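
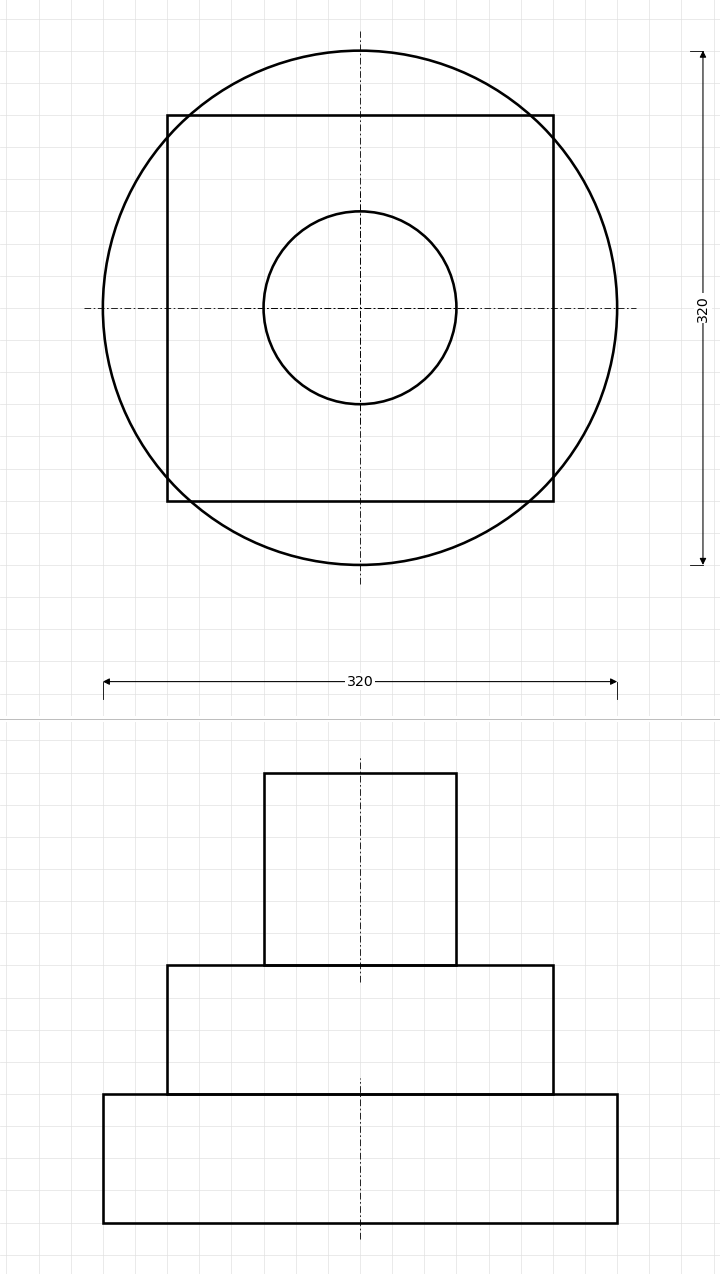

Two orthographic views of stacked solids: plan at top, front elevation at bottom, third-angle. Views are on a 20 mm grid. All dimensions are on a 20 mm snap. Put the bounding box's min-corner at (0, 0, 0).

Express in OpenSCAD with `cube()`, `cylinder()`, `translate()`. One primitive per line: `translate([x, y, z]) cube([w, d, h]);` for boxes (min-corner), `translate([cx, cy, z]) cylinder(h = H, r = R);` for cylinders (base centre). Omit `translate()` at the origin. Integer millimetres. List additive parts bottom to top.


translate([160, 160, 0]) cylinder(h = 80, r = 160);
translate([40, 40, 80]) cube([240, 240, 80]);
translate([160, 160, 160]) cylinder(h = 120, r = 60);


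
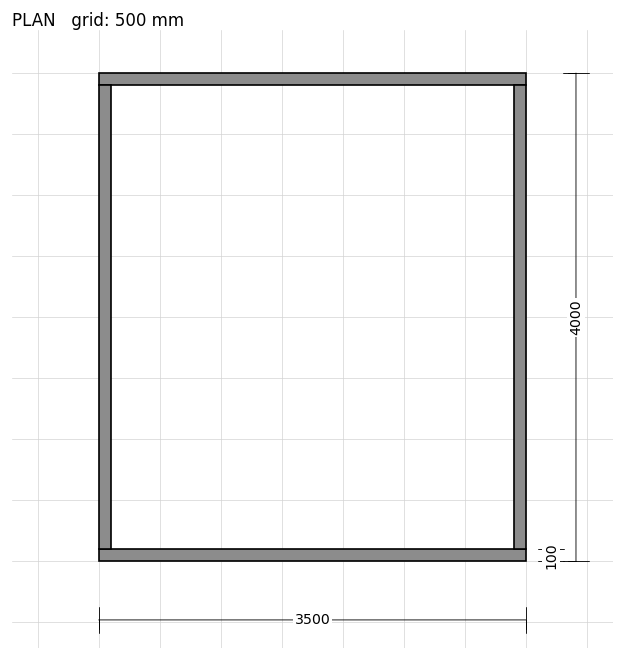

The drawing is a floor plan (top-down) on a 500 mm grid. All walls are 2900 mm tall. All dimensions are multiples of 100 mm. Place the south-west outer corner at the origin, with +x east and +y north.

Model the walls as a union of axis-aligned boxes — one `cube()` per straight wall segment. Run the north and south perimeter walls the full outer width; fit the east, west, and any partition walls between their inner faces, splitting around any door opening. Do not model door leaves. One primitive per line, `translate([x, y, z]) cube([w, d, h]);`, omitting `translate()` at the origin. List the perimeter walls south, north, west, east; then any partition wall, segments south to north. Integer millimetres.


cube([3500, 100, 2900]);
translate([0, 3900, 0]) cube([3500, 100, 2900]);
translate([0, 100, 0]) cube([100, 3800, 2900]);
translate([3400, 100, 0]) cube([100, 3800, 2900]);


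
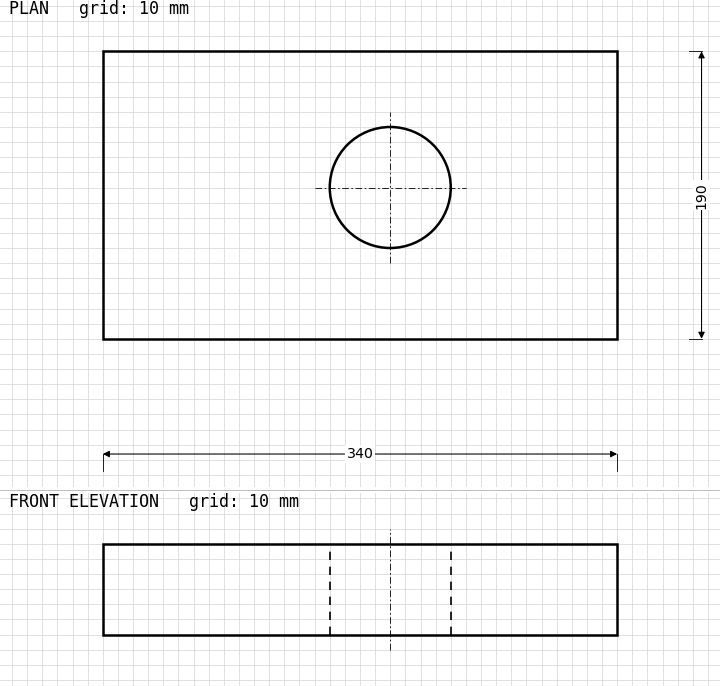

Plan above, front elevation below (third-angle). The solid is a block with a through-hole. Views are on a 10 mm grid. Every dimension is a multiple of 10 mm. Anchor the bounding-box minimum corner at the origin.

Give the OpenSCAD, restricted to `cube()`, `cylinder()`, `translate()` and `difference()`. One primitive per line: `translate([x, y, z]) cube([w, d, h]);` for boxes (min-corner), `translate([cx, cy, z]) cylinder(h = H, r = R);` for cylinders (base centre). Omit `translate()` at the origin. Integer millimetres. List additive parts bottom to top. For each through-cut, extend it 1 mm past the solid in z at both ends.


difference() {
  cube([340, 190, 60]);
  translate([190, 100, -1]) cylinder(h = 62, r = 40);
}


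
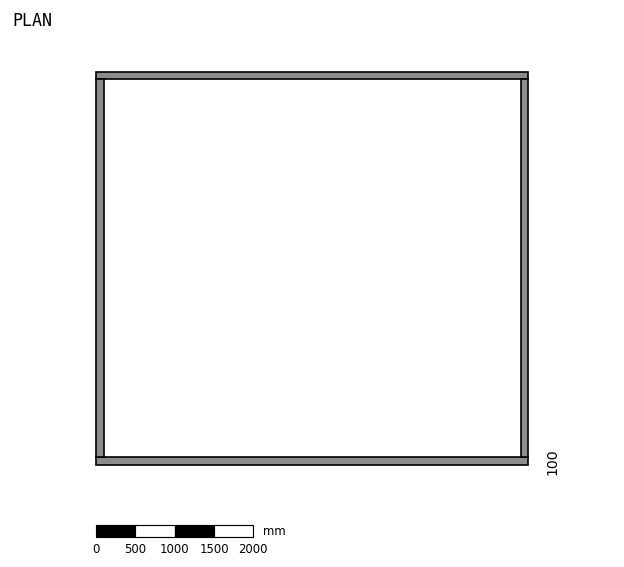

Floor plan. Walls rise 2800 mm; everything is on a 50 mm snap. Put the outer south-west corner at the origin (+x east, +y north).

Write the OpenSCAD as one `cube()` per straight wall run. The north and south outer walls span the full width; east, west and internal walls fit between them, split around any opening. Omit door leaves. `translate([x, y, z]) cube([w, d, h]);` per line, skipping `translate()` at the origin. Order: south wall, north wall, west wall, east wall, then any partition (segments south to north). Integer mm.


cube([5500, 100, 2800]);
translate([0, 4900, 0]) cube([5500, 100, 2800]);
translate([0, 100, 0]) cube([100, 4800, 2800]);
translate([5400, 100, 0]) cube([100, 4800, 2800]);


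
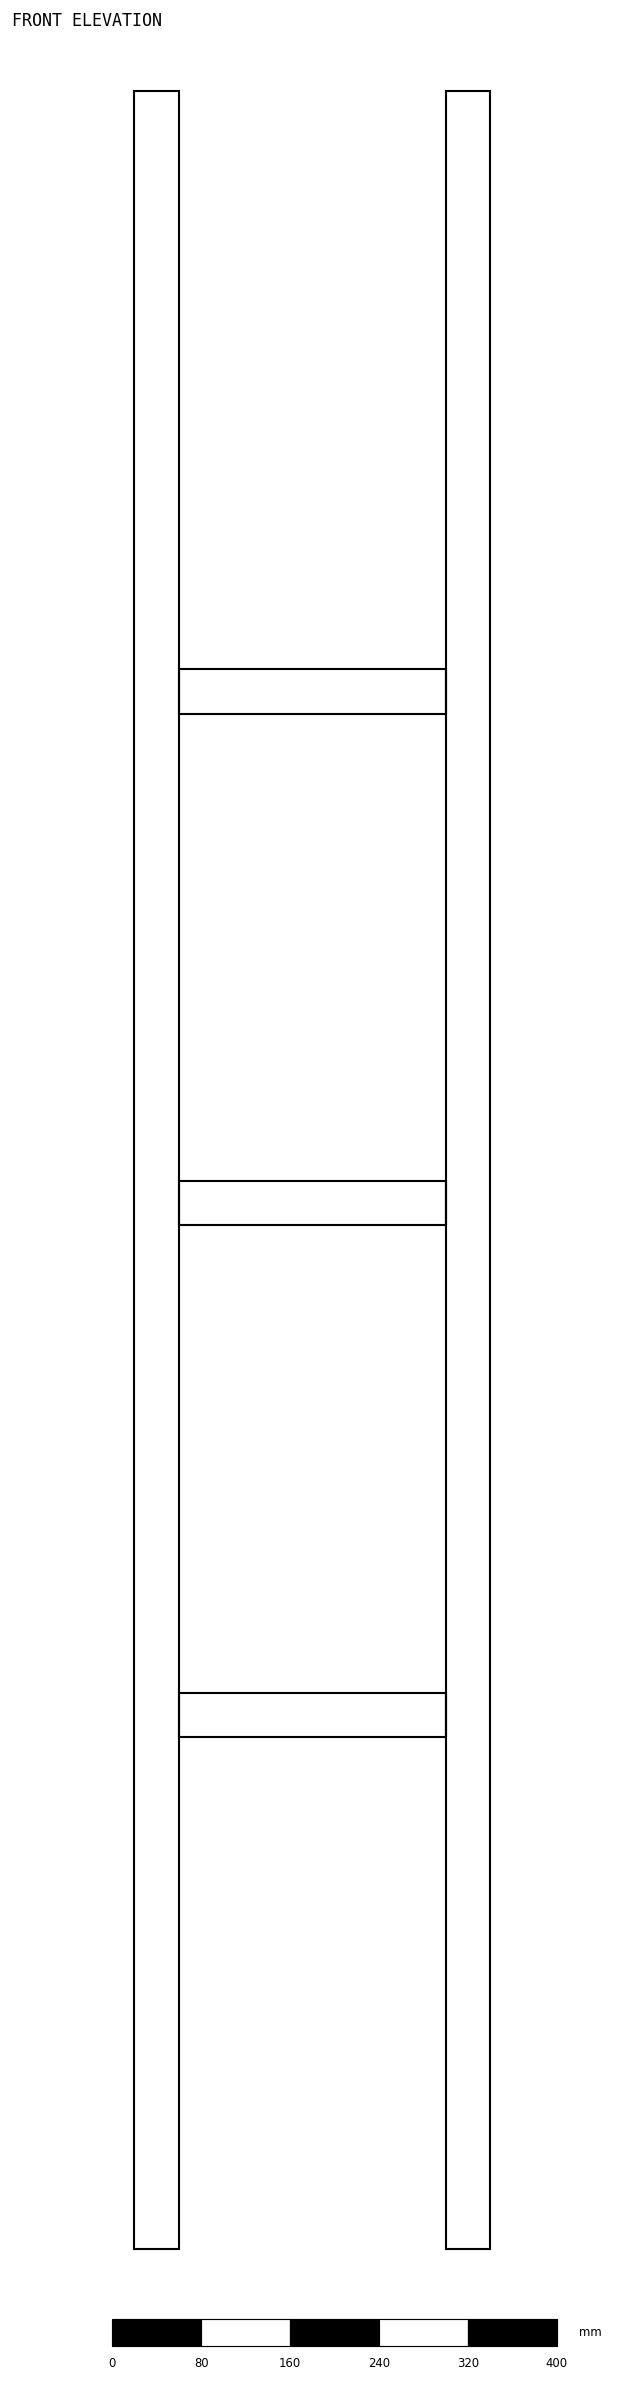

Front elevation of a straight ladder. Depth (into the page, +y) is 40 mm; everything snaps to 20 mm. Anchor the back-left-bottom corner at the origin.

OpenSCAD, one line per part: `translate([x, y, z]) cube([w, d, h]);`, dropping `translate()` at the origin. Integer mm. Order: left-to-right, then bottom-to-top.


cube([40, 40, 1940]);
translate([40, 0, 460]) cube([240, 40, 40]);
translate([40, 0, 920]) cube([240, 40, 40]);
translate([40, 0, 1380]) cube([240, 40, 40]);
translate([280, 0, 0]) cube([40, 40, 1940]);


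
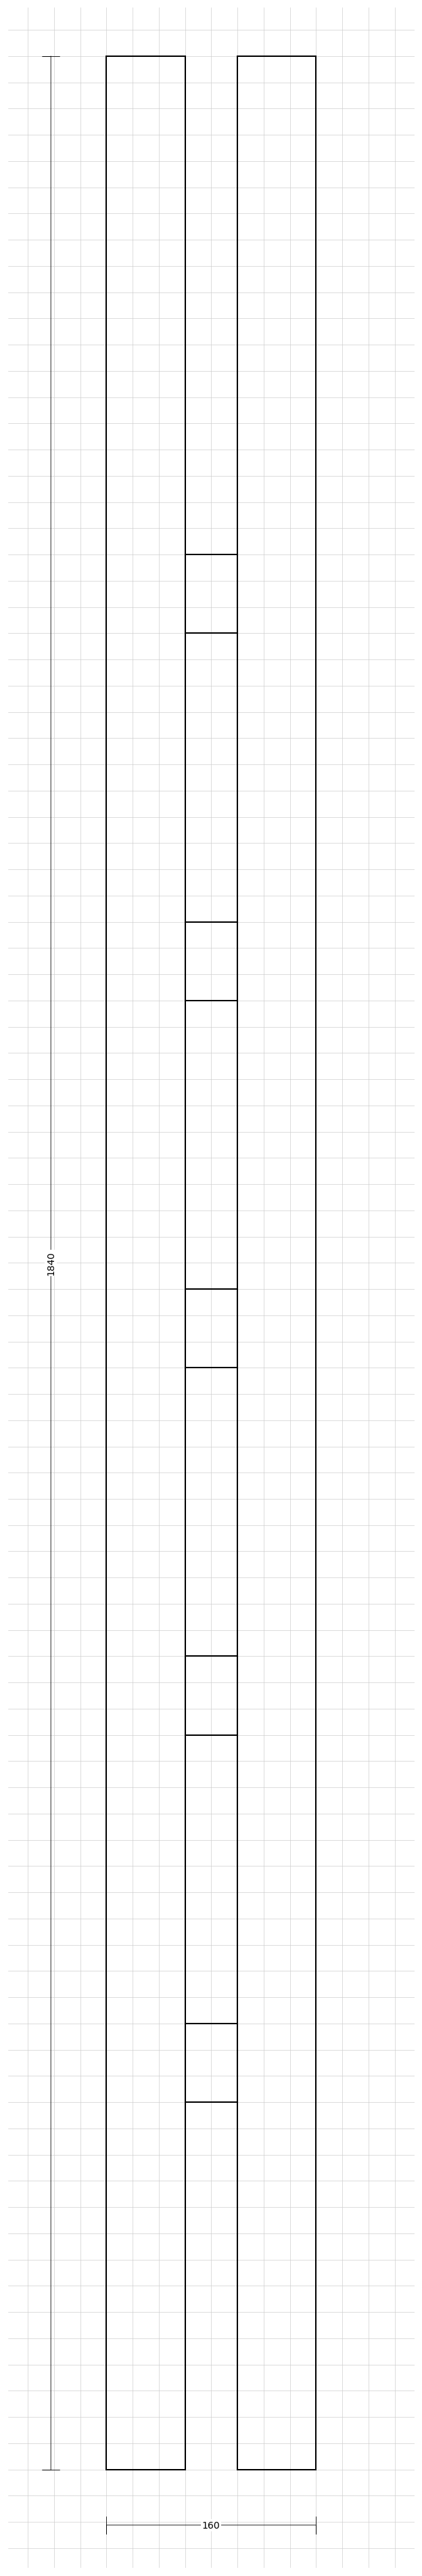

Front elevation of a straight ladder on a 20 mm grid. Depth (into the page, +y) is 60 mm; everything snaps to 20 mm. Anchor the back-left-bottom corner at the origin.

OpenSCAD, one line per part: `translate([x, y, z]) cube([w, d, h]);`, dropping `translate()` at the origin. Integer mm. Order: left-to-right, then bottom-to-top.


cube([60, 60, 1840]);
translate([60, 0, 280]) cube([40, 60, 60]);
translate([60, 0, 560]) cube([40, 60, 60]);
translate([60, 0, 840]) cube([40, 60, 60]);
translate([60, 0, 1120]) cube([40, 60, 60]);
translate([60, 0, 1400]) cube([40, 60, 60]);
translate([100, 0, 0]) cube([60, 60, 1840]);


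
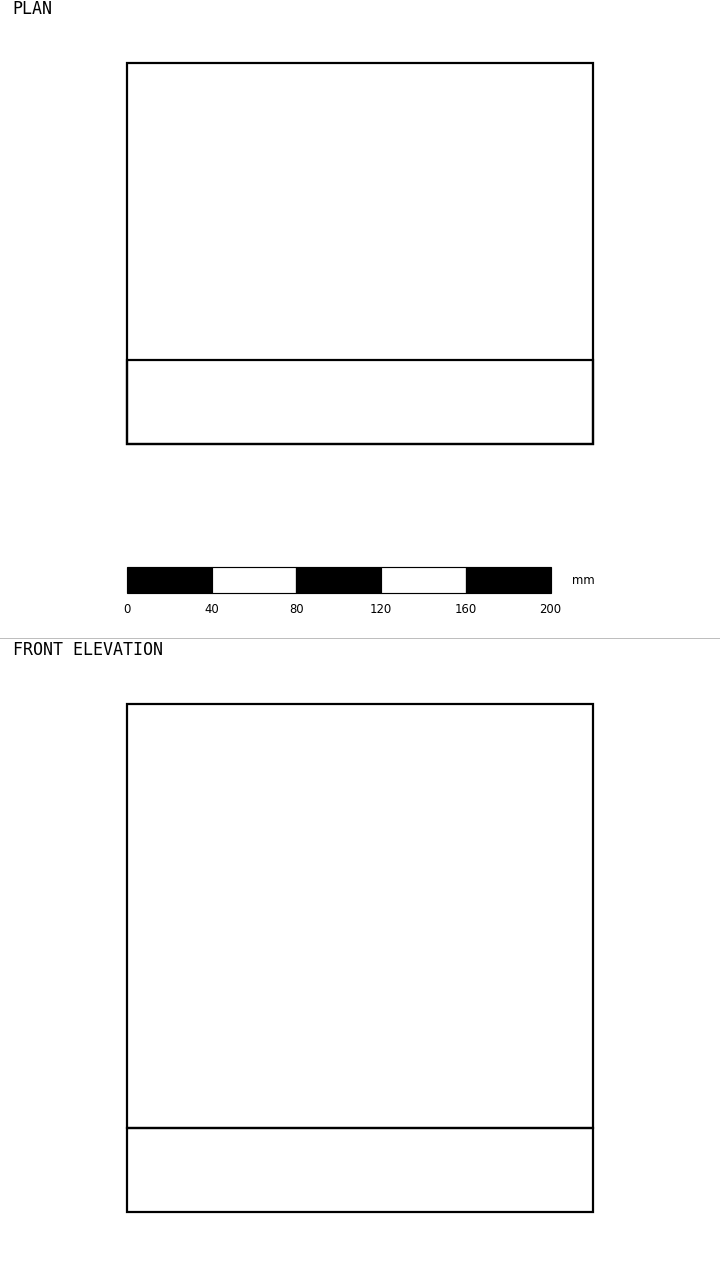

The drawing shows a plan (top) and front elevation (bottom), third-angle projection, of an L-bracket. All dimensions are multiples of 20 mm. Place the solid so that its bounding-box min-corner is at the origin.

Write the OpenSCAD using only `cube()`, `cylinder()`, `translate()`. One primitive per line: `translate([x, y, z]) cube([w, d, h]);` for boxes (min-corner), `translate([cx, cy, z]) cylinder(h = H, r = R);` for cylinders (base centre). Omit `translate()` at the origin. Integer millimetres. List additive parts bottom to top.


cube([220, 180, 40]);
translate([0, 0, 40]) cube([220, 40, 200]);


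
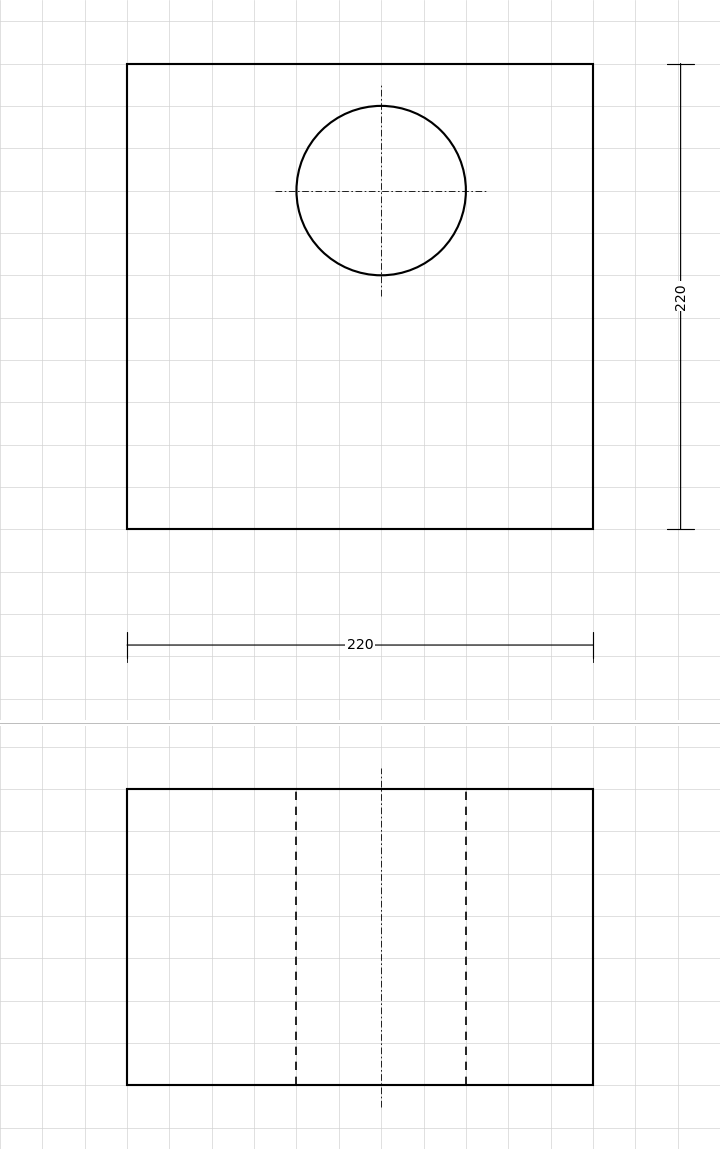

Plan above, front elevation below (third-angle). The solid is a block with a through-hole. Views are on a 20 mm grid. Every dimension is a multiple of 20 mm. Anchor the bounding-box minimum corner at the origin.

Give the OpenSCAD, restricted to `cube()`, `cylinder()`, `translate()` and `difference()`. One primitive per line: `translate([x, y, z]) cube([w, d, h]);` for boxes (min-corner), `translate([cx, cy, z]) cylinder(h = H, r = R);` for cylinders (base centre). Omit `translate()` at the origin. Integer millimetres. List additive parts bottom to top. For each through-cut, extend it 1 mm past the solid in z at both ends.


difference() {
  cube([220, 220, 140]);
  translate([120, 160, -1]) cylinder(h = 142, r = 40);
}


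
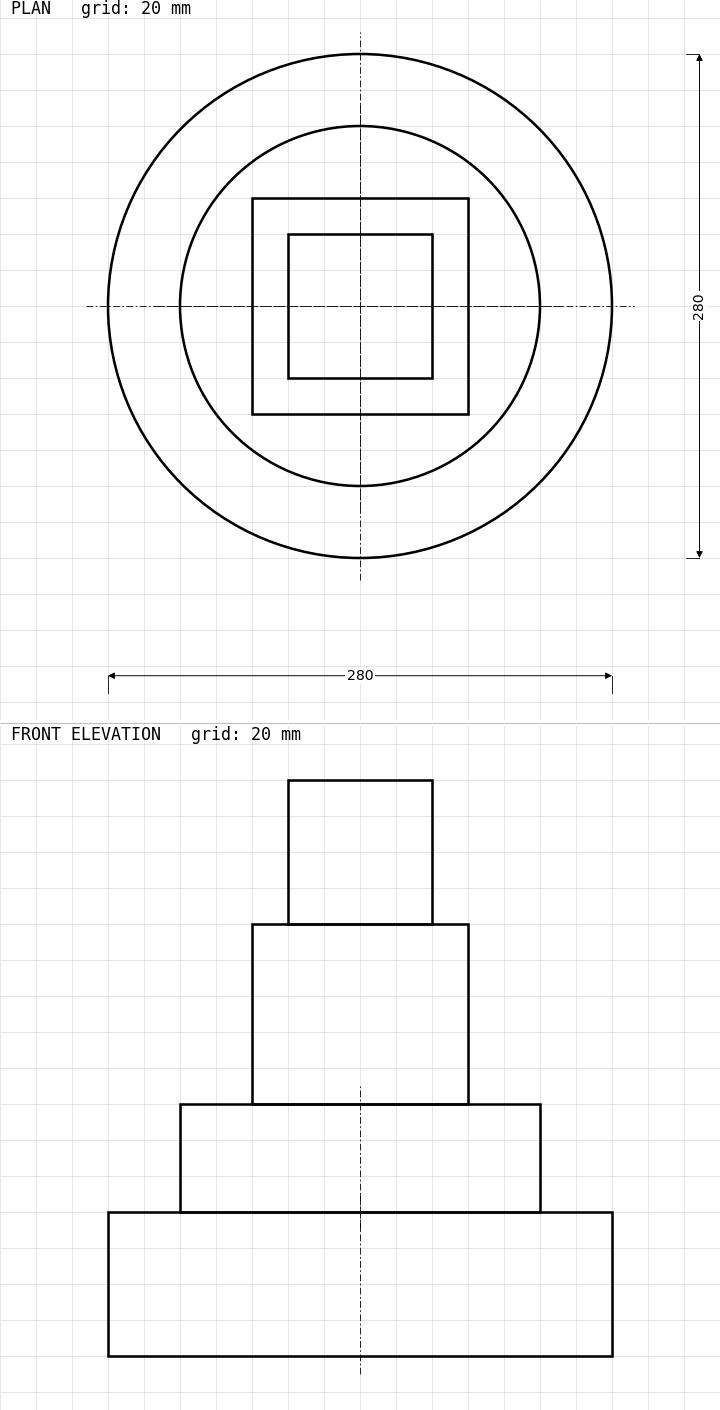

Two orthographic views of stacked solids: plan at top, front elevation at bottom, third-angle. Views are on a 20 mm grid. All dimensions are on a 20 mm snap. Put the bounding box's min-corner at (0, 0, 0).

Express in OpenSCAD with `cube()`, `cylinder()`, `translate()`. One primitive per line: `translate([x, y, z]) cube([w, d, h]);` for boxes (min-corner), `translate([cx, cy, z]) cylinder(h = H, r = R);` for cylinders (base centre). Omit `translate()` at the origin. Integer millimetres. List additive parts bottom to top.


translate([140, 140, 0]) cylinder(h = 80, r = 140);
translate([140, 140, 80]) cylinder(h = 60, r = 100);
translate([80, 80, 140]) cube([120, 120, 100]);
translate([100, 100, 240]) cube([80, 80, 80]);


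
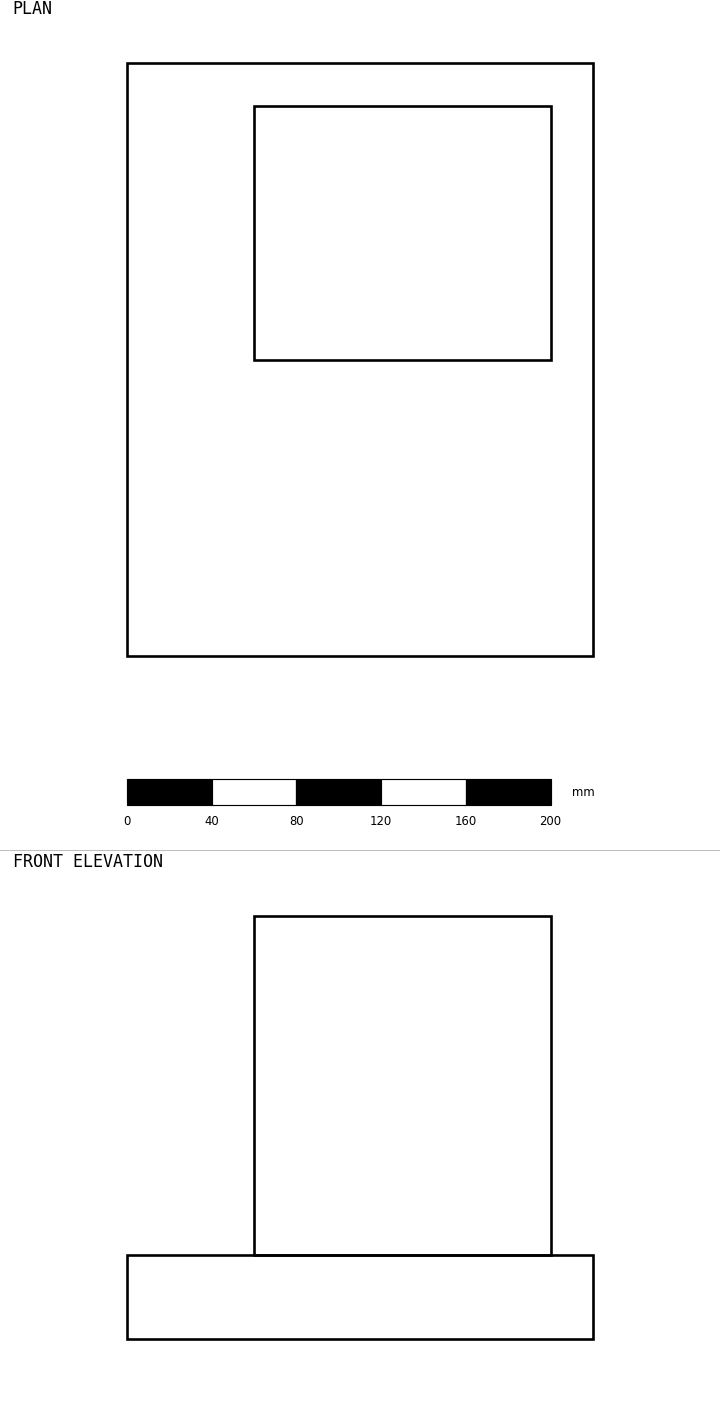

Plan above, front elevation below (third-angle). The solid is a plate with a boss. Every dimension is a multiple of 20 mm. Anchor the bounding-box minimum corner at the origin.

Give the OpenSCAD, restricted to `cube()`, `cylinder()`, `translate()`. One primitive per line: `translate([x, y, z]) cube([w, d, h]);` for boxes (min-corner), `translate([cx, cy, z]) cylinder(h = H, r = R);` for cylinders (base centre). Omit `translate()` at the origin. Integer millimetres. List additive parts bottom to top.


cube([220, 280, 40]);
translate([60, 140, 40]) cube([140, 120, 160]);


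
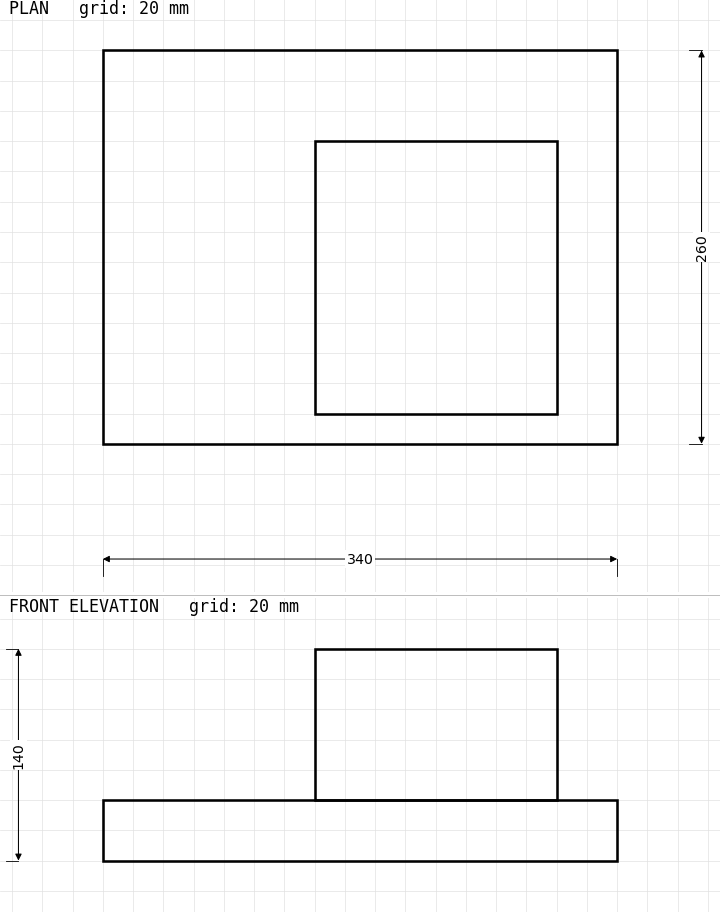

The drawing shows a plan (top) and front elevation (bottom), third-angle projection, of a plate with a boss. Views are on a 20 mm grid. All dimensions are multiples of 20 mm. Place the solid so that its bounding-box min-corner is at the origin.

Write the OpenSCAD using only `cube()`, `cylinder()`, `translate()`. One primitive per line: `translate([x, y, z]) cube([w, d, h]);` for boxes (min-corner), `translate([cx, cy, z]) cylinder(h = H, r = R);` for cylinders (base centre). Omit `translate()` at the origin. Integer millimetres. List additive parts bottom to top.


cube([340, 260, 40]);
translate([140, 20, 40]) cube([160, 180, 100]);


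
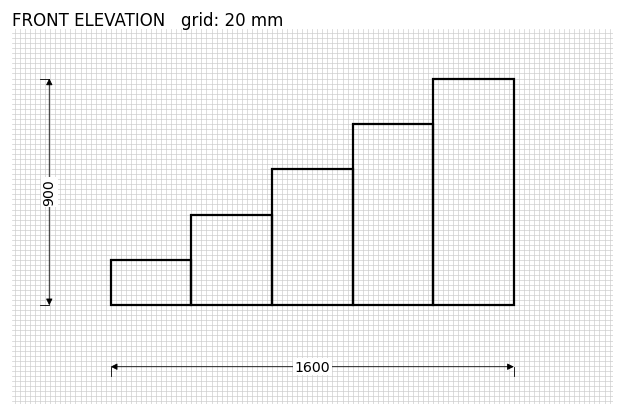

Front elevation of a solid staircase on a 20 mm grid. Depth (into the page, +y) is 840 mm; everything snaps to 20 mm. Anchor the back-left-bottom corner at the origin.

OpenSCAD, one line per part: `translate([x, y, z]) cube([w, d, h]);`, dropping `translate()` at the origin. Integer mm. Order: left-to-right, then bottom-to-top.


cube([320, 840, 180]);
translate([320, 0, 0]) cube([320, 840, 360]);
translate([640, 0, 0]) cube([320, 840, 540]);
translate([960, 0, 0]) cube([320, 840, 720]);
translate([1280, 0, 0]) cube([320, 840, 900]);


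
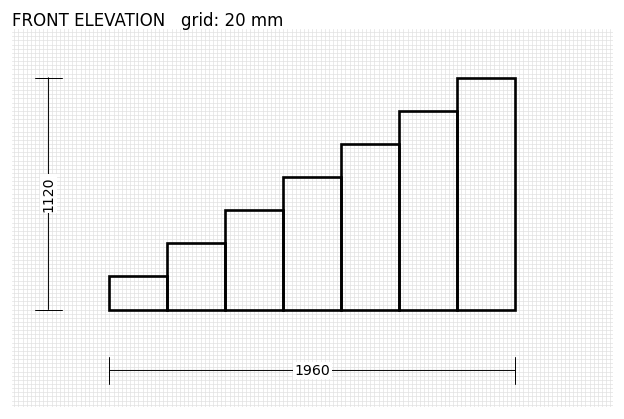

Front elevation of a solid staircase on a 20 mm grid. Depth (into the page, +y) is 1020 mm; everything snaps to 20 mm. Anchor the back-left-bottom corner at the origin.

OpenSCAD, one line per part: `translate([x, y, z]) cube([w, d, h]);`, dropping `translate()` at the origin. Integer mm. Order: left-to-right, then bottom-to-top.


cube([280, 1020, 160]);
translate([280, 0, 0]) cube([280, 1020, 320]);
translate([560, 0, 0]) cube([280, 1020, 480]);
translate([840, 0, 0]) cube([280, 1020, 640]);
translate([1120, 0, 0]) cube([280, 1020, 800]);
translate([1400, 0, 0]) cube([280, 1020, 960]);
translate([1680, 0, 0]) cube([280, 1020, 1120]);


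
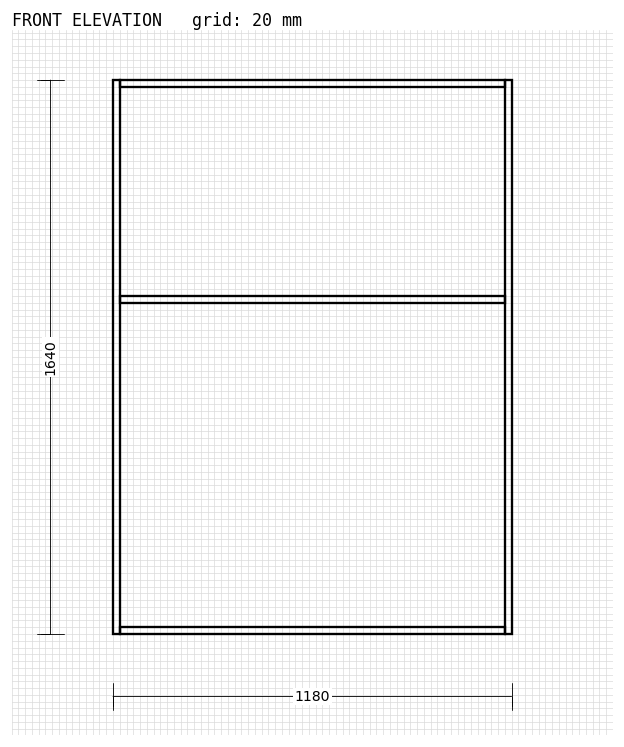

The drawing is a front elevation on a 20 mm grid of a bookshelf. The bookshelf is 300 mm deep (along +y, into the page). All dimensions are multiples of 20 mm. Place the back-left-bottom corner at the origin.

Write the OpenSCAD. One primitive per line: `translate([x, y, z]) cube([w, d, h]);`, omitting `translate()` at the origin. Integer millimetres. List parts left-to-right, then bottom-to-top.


cube([20, 300, 1640]);
translate([20, 0, 0]) cube([1140, 300, 20]);
translate([20, 0, 980]) cube([1140, 300, 20]);
translate([20, 0, 1620]) cube([1140, 300, 20]);
translate([1160, 0, 0]) cube([20, 300, 1640]);


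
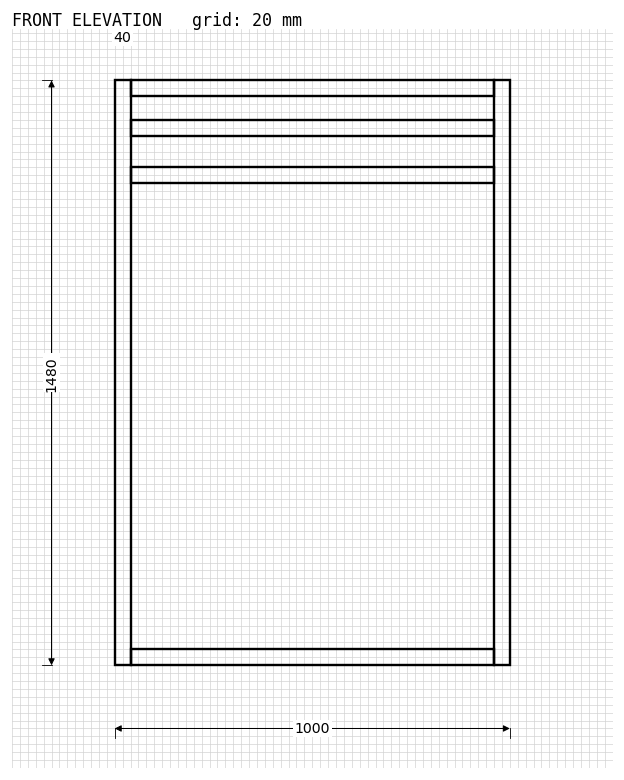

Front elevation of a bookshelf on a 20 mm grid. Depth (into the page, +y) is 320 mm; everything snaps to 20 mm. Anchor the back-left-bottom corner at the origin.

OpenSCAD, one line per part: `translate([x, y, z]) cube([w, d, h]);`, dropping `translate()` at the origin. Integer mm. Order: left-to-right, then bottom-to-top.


cube([40, 320, 1480]);
translate([40, 0, 0]) cube([920, 320, 40]);
translate([40, 0, 1220]) cube([920, 320, 40]);
translate([40, 0, 1340]) cube([920, 320, 40]);
translate([40, 0, 1440]) cube([920, 320, 40]);
translate([960, 0, 0]) cube([40, 320, 1480]);


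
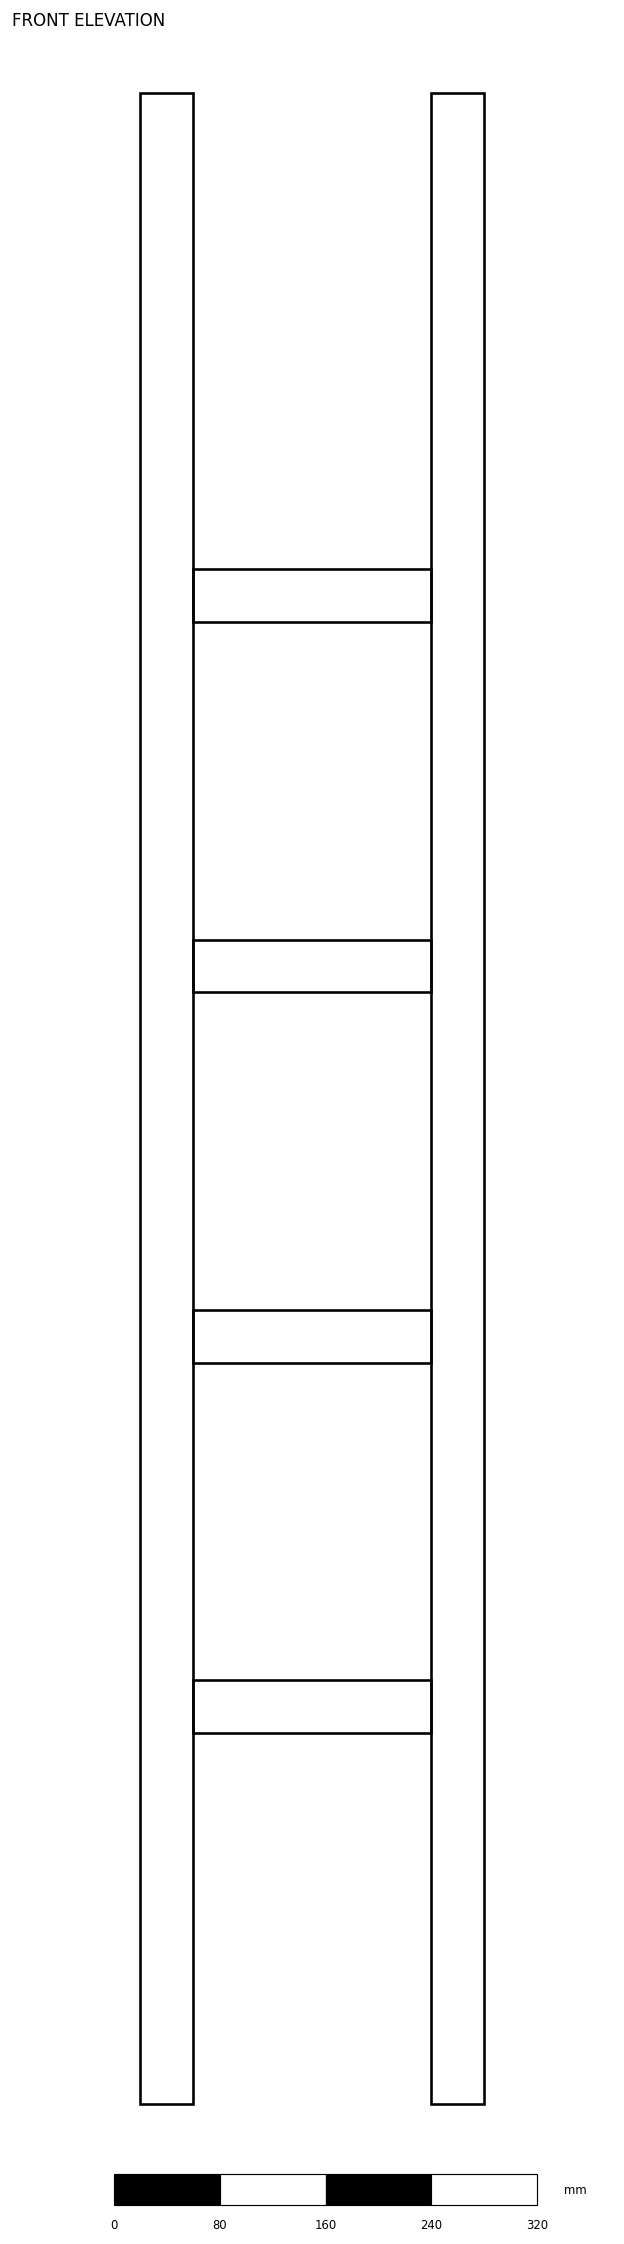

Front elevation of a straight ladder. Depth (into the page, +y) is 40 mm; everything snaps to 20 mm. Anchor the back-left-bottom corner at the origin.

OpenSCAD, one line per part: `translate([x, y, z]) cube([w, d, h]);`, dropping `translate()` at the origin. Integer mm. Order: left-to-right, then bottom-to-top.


cube([40, 40, 1520]);
translate([40, 0, 280]) cube([180, 40, 40]);
translate([40, 0, 560]) cube([180, 40, 40]);
translate([40, 0, 840]) cube([180, 40, 40]);
translate([40, 0, 1120]) cube([180, 40, 40]);
translate([220, 0, 0]) cube([40, 40, 1520]);


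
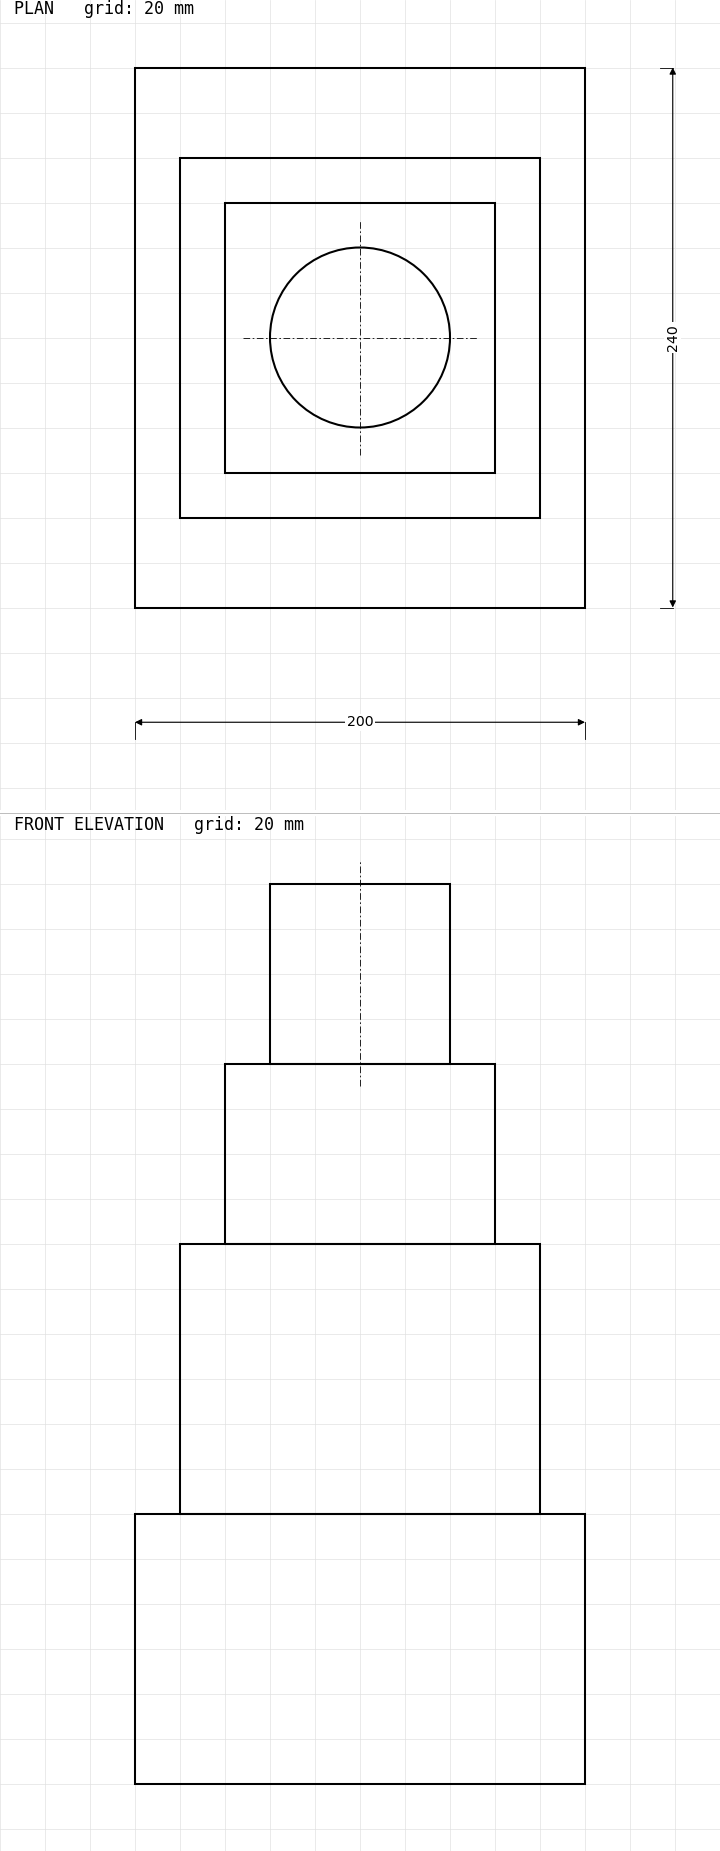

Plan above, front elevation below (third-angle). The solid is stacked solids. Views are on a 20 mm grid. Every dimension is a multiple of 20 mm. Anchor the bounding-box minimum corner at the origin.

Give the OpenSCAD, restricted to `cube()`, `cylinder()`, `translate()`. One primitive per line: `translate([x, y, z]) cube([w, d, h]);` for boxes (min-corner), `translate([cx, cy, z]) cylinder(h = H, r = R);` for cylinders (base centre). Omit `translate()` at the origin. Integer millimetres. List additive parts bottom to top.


cube([200, 240, 120]);
translate([20, 40, 120]) cube([160, 160, 120]);
translate([40, 60, 240]) cube([120, 120, 80]);
translate([100, 120, 320]) cylinder(h = 80, r = 40);


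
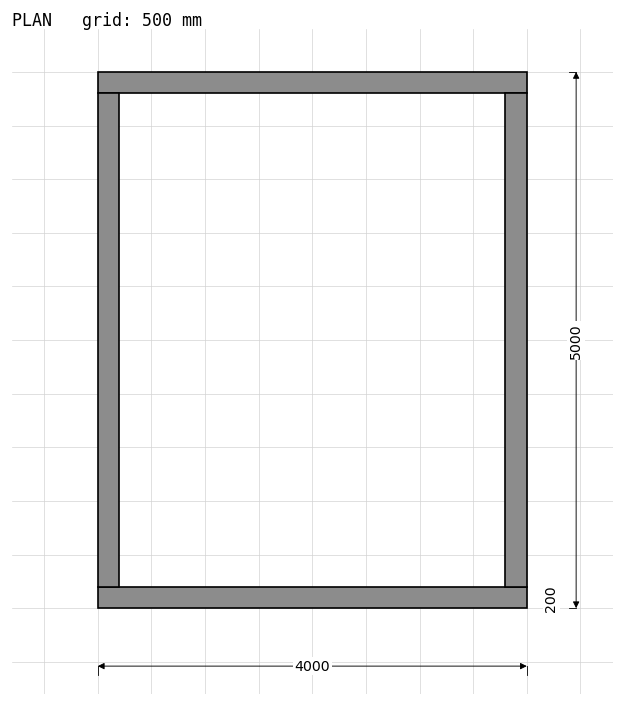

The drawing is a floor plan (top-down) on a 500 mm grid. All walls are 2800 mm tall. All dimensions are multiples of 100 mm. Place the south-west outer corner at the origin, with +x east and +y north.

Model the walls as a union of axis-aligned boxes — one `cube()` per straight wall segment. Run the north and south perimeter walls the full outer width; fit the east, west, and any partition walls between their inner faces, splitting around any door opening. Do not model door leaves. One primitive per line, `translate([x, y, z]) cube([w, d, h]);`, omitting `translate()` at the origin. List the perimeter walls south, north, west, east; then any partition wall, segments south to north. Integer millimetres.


cube([4000, 200, 2800]);
translate([0, 4800, 0]) cube([4000, 200, 2800]);
translate([0, 200, 0]) cube([200, 4600, 2800]);
translate([3800, 200, 0]) cube([200, 4600, 2800]);


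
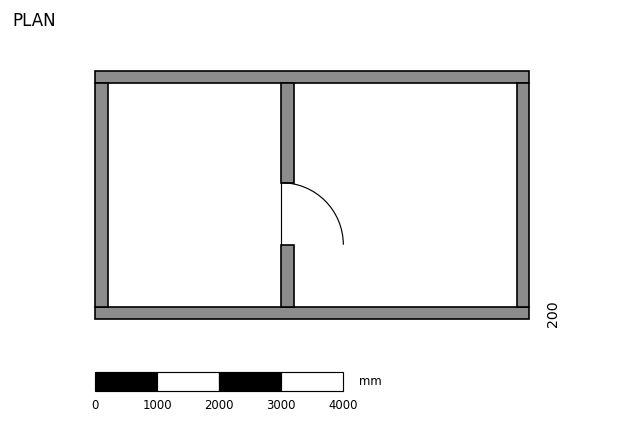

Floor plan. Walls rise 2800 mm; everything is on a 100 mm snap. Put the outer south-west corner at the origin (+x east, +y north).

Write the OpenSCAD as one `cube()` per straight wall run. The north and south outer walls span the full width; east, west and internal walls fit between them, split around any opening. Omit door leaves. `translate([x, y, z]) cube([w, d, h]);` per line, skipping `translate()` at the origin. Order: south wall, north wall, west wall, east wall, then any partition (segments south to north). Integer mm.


cube([7000, 200, 2800]);
translate([0, 3800, 0]) cube([7000, 200, 2800]);
translate([0, 200, 0]) cube([200, 3600, 2800]);
translate([6800, 200, 0]) cube([200, 3600, 2800]);
translate([3000, 200, 0]) cube([200, 1000, 2800]);
translate([3000, 2200, 0]) cube([200, 1600, 2800]);


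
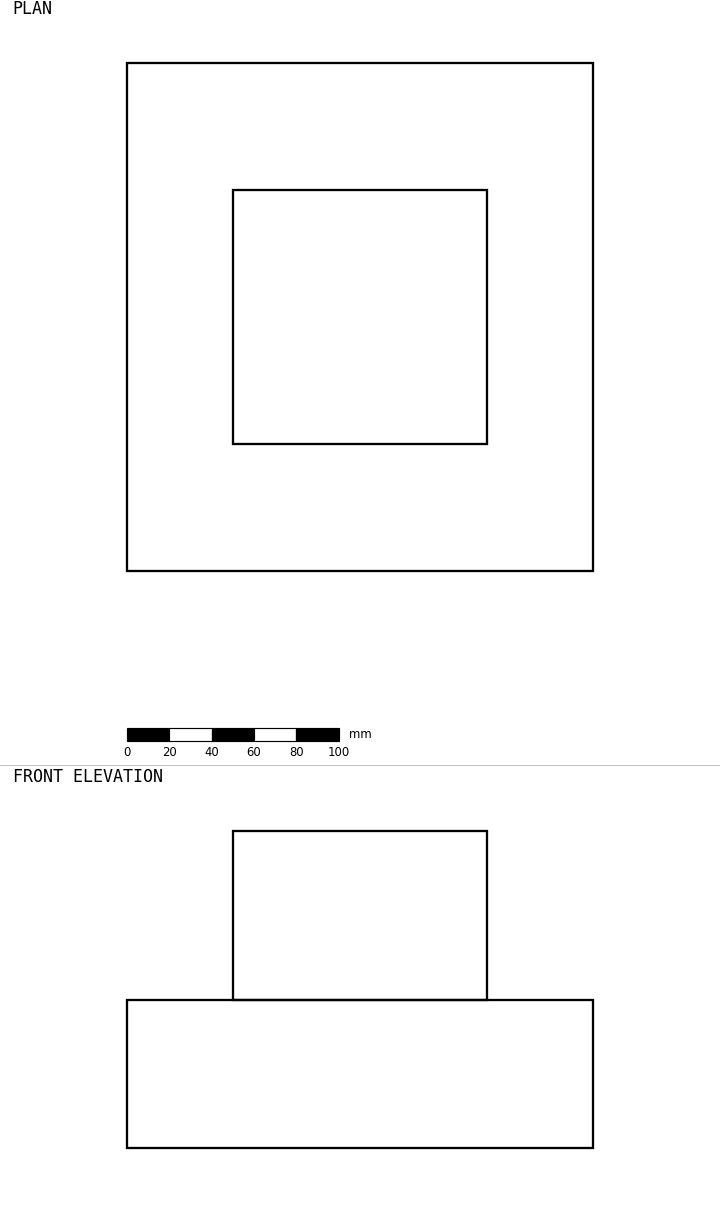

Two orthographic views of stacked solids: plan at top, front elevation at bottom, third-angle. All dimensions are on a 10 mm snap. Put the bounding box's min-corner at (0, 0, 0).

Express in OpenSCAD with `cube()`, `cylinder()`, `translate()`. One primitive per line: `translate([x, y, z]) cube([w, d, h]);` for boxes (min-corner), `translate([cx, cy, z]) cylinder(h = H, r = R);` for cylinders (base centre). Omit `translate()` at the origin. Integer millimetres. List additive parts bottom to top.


cube([220, 240, 70]);
translate([50, 60, 70]) cube([120, 120, 80]);


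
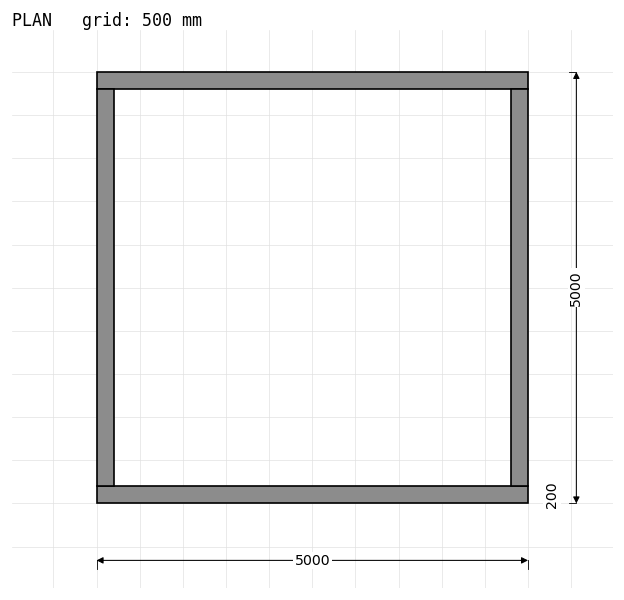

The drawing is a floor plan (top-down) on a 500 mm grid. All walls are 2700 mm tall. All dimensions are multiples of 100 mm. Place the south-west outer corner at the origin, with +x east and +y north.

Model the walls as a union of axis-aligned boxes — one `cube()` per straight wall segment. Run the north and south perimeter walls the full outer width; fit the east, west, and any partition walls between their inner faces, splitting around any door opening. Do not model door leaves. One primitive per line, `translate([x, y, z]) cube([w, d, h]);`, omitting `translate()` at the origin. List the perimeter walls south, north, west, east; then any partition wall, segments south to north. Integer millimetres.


cube([5000, 200, 2700]);
translate([0, 4800, 0]) cube([5000, 200, 2700]);
translate([0, 200, 0]) cube([200, 4600, 2700]);
translate([4800, 200, 0]) cube([200, 4600, 2700]);


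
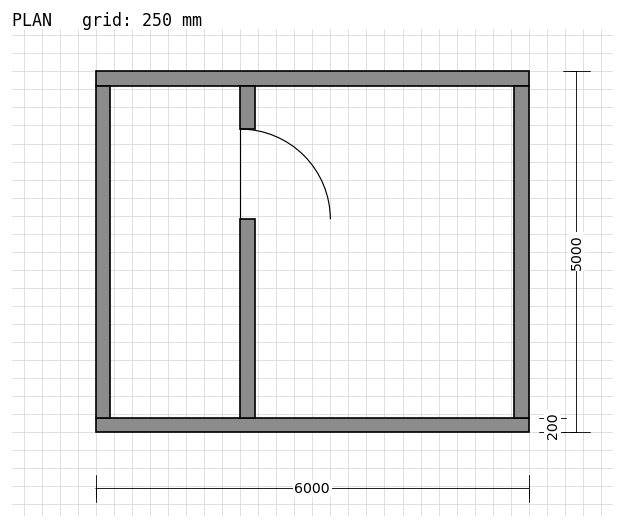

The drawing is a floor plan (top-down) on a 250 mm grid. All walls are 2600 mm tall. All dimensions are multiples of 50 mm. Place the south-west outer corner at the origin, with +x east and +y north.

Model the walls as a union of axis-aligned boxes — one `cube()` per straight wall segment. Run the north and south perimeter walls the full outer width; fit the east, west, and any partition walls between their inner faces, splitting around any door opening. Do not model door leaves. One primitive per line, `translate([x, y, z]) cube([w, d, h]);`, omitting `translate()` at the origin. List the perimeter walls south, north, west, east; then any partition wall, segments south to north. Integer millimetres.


cube([6000, 200, 2600]);
translate([0, 4800, 0]) cube([6000, 200, 2600]);
translate([0, 200, 0]) cube([200, 4600, 2600]);
translate([5800, 200, 0]) cube([200, 4600, 2600]);
translate([2000, 200, 0]) cube([200, 2750, 2600]);
translate([2000, 4200, 0]) cube([200, 600, 2600]);


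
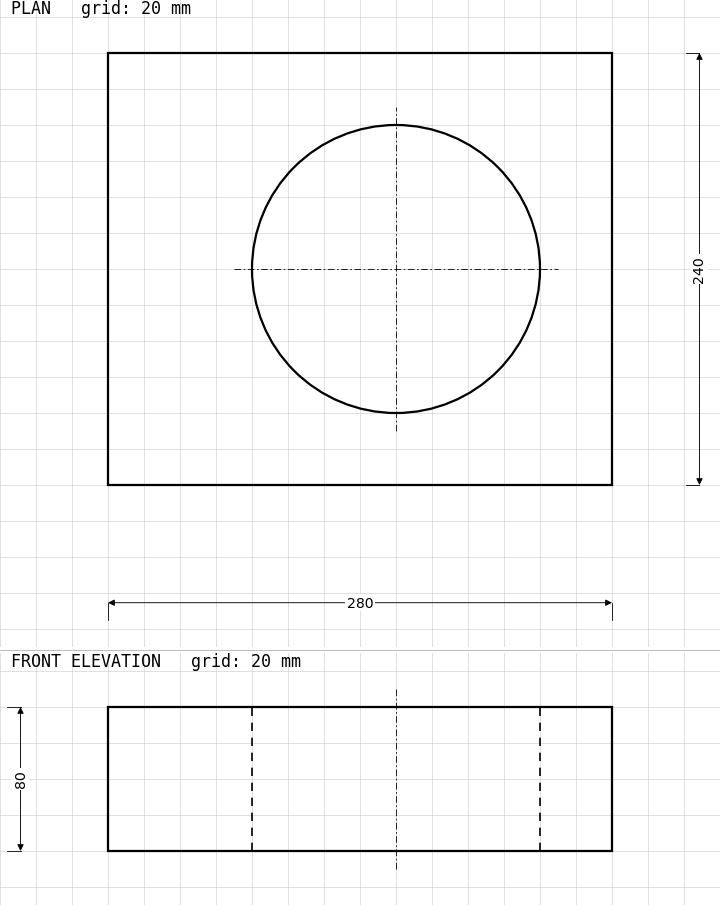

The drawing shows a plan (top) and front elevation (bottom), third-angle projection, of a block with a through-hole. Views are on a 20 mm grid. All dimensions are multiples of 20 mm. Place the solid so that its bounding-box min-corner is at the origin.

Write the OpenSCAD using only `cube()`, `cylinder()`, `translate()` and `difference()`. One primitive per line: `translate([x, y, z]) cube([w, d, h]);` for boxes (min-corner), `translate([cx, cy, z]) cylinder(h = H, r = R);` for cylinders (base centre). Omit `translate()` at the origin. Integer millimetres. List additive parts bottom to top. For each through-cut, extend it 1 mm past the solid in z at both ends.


difference() {
  cube([280, 240, 80]);
  translate([160, 120, -1]) cylinder(h = 82, r = 80);
}


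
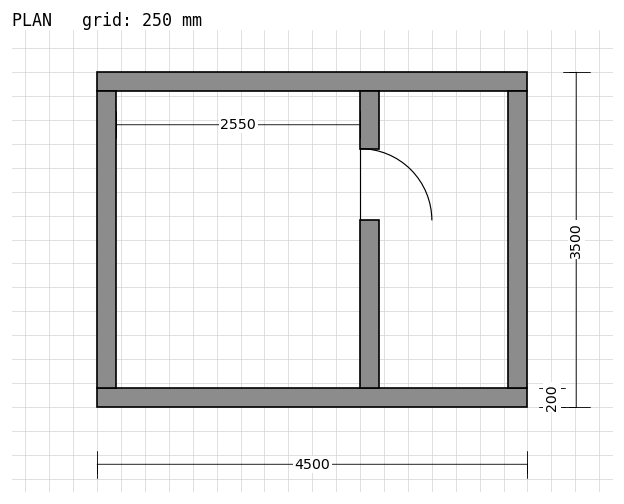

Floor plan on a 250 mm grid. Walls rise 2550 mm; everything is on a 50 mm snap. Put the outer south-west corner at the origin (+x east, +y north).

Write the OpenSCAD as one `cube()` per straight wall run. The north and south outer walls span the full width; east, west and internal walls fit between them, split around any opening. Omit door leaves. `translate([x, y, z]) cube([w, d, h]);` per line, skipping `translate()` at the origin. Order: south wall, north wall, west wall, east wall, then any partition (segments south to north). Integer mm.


cube([4500, 200, 2550]);
translate([0, 3300, 0]) cube([4500, 200, 2550]);
translate([0, 200, 0]) cube([200, 3100, 2550]);
translate([4300, 200, 0]) cube([200, 3100, 2550]);
translate([2750, 200, 0]) cube([200, 1750, 2550]);
translate([2750, 2700, 0]) cube([200, 600, 2550]);


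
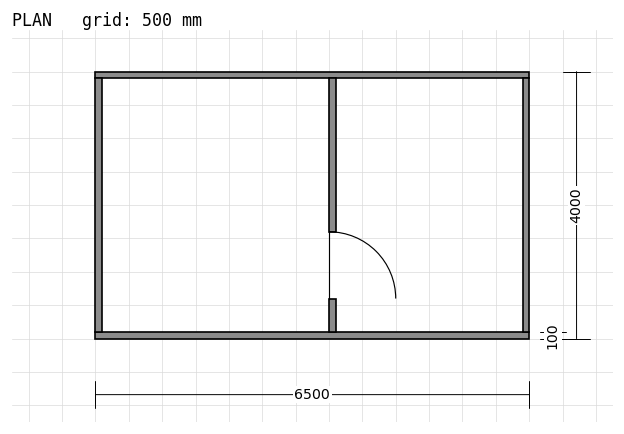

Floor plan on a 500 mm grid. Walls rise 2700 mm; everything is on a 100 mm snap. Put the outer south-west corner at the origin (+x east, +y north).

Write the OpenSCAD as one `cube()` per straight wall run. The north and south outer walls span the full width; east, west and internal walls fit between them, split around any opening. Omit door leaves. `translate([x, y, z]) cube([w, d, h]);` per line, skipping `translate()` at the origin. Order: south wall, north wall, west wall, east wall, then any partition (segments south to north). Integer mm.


cube([6500, 100, 2700]);
translate([0, 3900, 0]) cube([6500, 100, 2700]);
translate([0, 100, 0]) cube([100, 3800, 2700]);
translate([6400, 100, 0]) cube([100, 3800, 2700]);
translate([3500, 100, 0]) cube([100, 500, 2700]);
translate([3500, 1600, 0]) cube([100, 2300, 2700]);


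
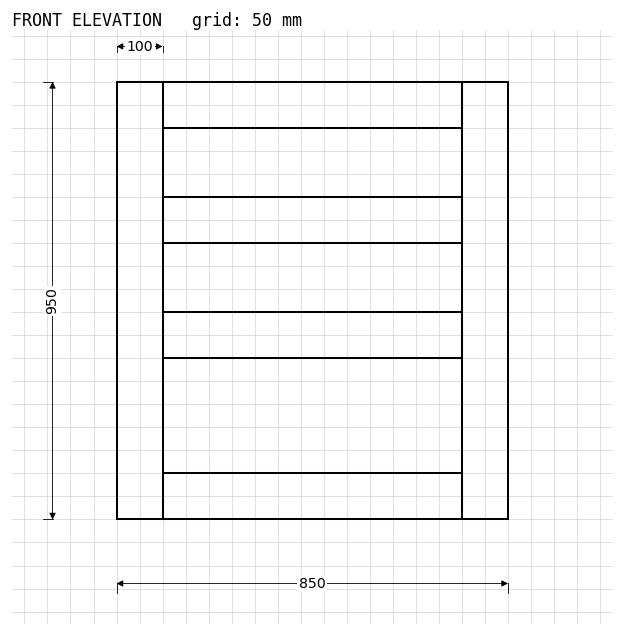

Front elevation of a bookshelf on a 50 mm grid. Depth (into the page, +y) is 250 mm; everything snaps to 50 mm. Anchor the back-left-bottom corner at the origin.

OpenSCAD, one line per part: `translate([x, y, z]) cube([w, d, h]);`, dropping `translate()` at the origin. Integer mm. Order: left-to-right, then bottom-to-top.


cube([100, 250, 950]);
translate([100, 0, 0]) cube([650, 250, 100]);
translate([100, 0, 350]) cube([650, 250, 100]);
translate([100, 0, 600]) cube([650, 250, 100]);
translate([100, 0, 850]) cube([650, 250, 100]);
translate([750, 0, 0]) cube([100, 250, 950]);


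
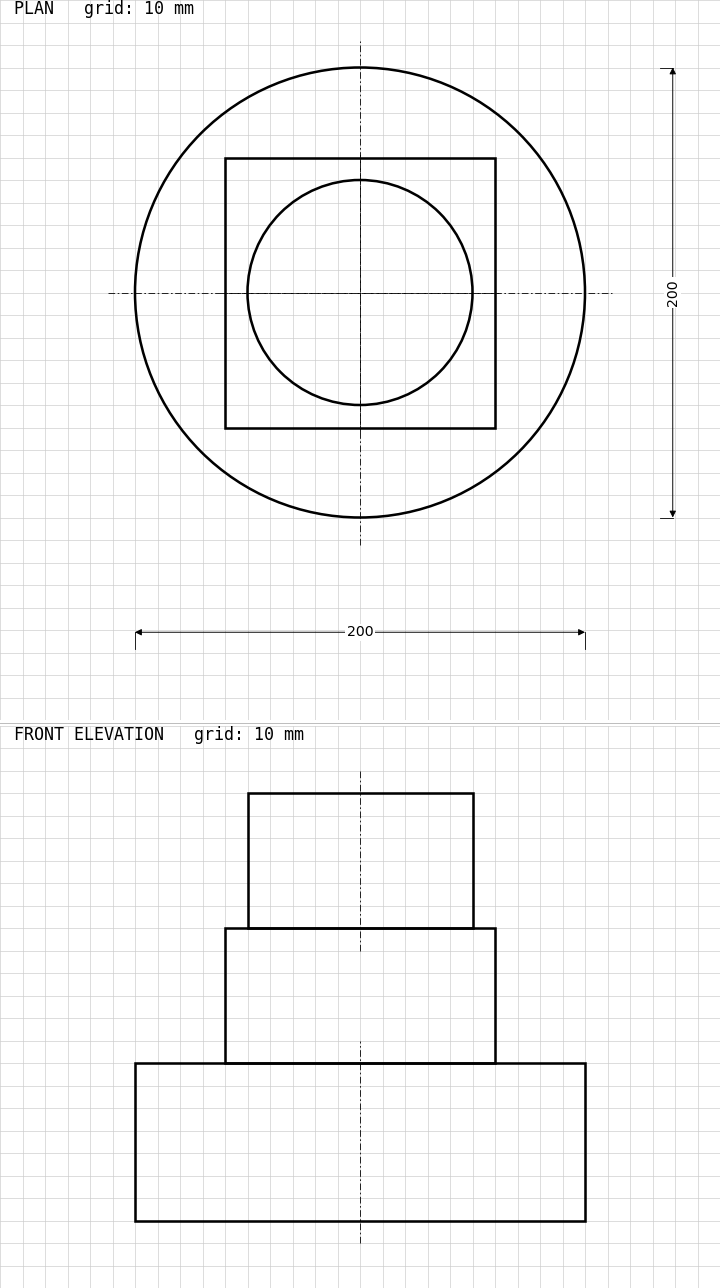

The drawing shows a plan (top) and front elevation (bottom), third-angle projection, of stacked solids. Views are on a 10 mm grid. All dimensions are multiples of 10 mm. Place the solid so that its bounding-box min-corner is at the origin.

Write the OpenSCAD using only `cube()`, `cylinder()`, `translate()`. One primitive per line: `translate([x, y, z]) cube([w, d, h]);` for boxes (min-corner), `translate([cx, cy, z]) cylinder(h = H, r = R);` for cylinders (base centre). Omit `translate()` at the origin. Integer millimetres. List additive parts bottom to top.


translate([100, 100, 0]) cylinder(h = 70, r = 100);
translate([40, 40, 70]) cube([120, 120, 60]);
translate([100, 100, 130]) cylinder(h = 60, r = 50);


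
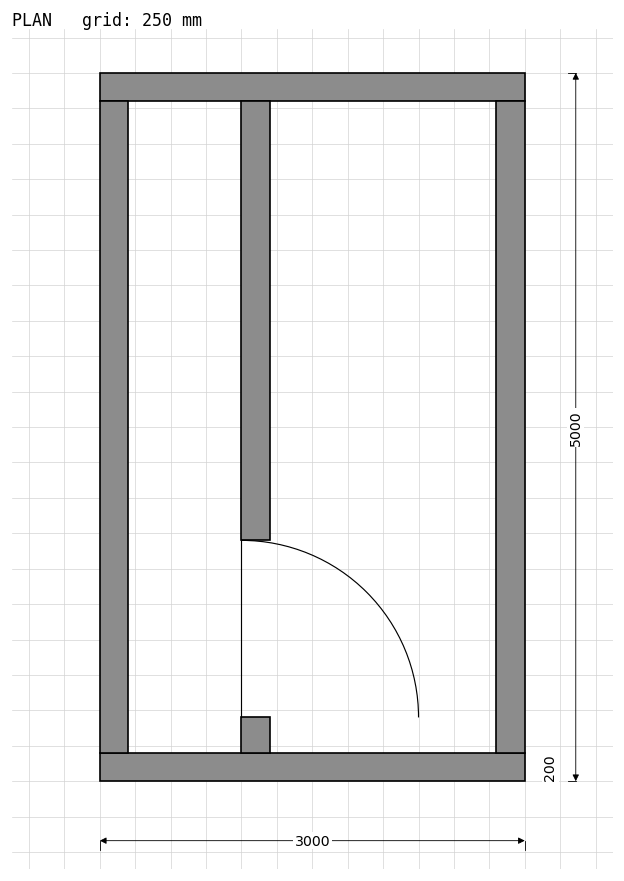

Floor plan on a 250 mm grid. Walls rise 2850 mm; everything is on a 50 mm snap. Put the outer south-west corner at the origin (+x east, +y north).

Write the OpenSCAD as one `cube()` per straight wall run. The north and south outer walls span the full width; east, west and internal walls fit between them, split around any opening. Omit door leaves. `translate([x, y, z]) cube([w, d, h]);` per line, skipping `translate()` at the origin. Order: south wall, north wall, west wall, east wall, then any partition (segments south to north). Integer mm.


cube([3000, 200, 2850]);
translate([0, 4800, 0]) cube([3000, 200, 2850]);
translate([0, 200, 0]) cube([200, 4600, 2850]);
translate([2800, 200, 0]) cube([200, 4600, 2850]);
translate([1000, 200, 0]) cube([200, 250, 2850]);
translate([1000, 1700, 0]) cube([200, 3100, 2850]);


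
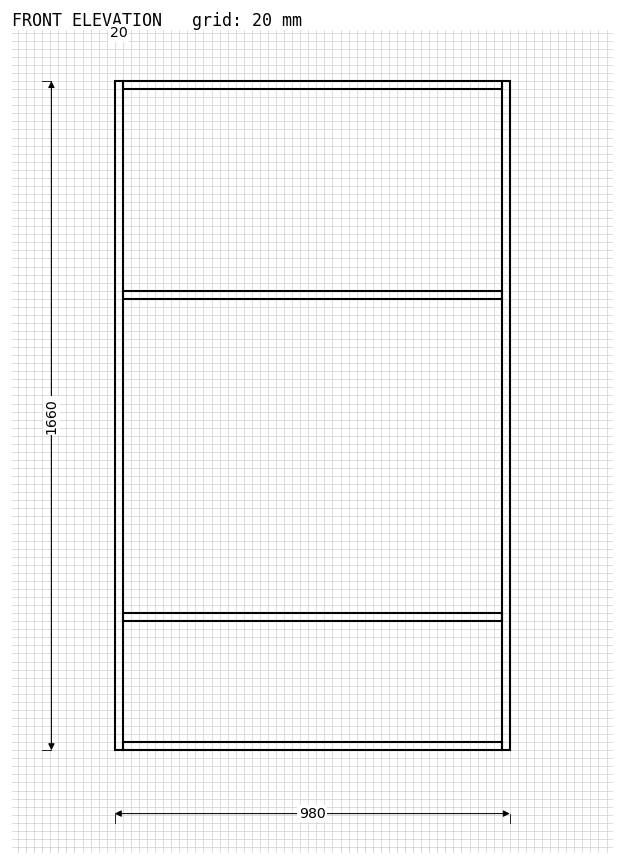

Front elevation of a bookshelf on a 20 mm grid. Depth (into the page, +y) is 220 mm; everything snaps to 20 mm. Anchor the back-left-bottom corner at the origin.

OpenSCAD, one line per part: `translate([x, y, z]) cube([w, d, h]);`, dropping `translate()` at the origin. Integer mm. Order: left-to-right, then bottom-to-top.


cube([20, 220, 1660]);
translate([20, 0, 0]) cube([940, 220, 20]);
translate([20, 0, 320]) cube([940, 220, 20]);
translate([20, 0, 1120]) cube([940, 220, 20]);
translate([20, 0, 1640]) cube([940, 220, 20]);
translate([960, 0, 0]) cube([20, 220, 1660]);


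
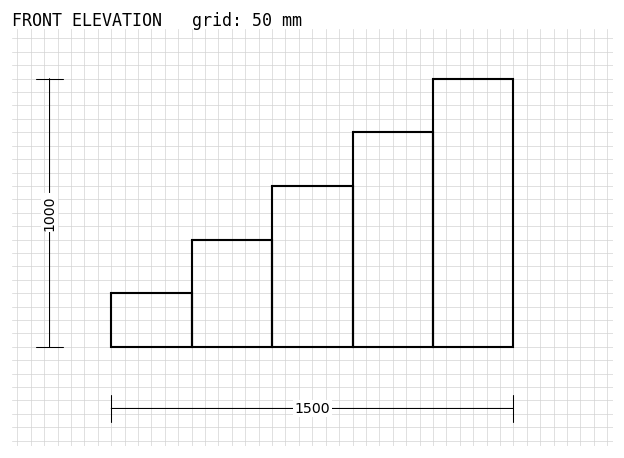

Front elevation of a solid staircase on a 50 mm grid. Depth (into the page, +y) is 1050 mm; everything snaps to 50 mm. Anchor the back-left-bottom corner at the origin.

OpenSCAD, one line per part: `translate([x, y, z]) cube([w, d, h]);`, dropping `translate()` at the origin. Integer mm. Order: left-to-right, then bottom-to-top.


cube([300, 1050, 200]);
translate([300, 0, 0]) cube([300, 1050, 400]);
translate([600, 0, 0]) cube([300, 1050, 600]);
translate([900, 0, 0]) cube([300, 1050, 800]);
translate([1200, 0, 0]) cube([300, 1050, 1000]);


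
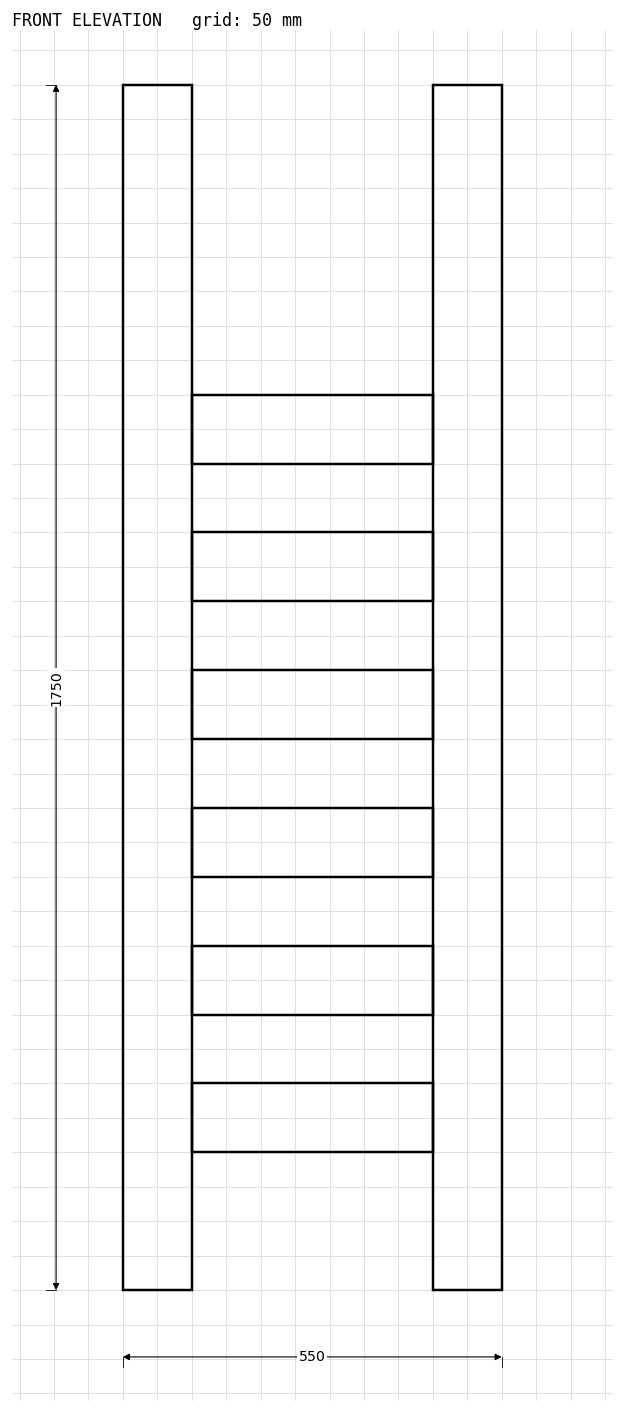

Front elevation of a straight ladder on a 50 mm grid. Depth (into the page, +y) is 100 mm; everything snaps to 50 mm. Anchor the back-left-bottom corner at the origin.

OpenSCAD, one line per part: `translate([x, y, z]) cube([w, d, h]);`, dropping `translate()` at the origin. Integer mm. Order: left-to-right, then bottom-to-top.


cube([100, 100, 1750]);
translate([100, 0, 200]) cube([350, 100, 100]);
translate([100, 0, 400]) cube([350, 100, 100]);
translate([100, 0, 600]) cube([350, 100, 100]);
translate([100, 0, 800]) cube([350, 100, 100]);
translate([100, 0, 1000]) cube([350, 100, 100]);
translate([100, 0, 1200]) cube([350, 100, 100]);
translate([450, 0, 0]) cube([100, 100, 1750]);


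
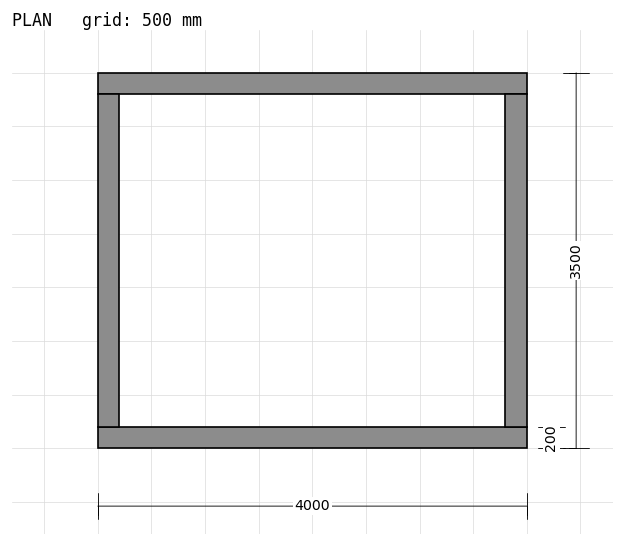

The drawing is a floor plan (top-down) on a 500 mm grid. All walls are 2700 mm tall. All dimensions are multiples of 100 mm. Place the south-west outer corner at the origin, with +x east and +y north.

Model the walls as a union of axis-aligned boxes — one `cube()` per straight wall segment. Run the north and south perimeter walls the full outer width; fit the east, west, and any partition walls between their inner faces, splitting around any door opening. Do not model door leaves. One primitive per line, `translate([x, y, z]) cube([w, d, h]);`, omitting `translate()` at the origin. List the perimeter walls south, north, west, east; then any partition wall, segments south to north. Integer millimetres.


cube([4000, 200, 2700]);
translate([0, 3300, 0]) cube([4000, 200, 2700]);
translate([0, 200, 0]) cube([200, 3100, 2700]);
translate([3800, 200, 0]) cube([200, 3100, 2700]);


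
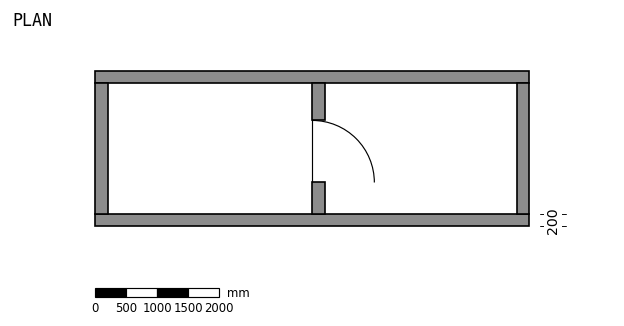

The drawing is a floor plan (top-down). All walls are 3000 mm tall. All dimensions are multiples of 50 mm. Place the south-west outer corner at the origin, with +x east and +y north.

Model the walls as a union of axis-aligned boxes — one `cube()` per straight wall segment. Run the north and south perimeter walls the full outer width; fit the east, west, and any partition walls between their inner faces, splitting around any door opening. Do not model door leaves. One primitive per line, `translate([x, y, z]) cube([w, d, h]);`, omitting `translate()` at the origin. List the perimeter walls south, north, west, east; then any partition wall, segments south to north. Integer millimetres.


cube([7000, 200, 3000]);
translate([0, 2300, 0]) cube([7000, 200, 3000]);
translate([0, 200, 0]) cube([200, 2100, 3000]);
translate([6800, 200, 0]) cube([200, 2100, 3000]);
translate([3500, 200, 0]) cube([200, 500, 3000]);
translate([3500, 1700, 0]) cube([200, 600, 3000]);


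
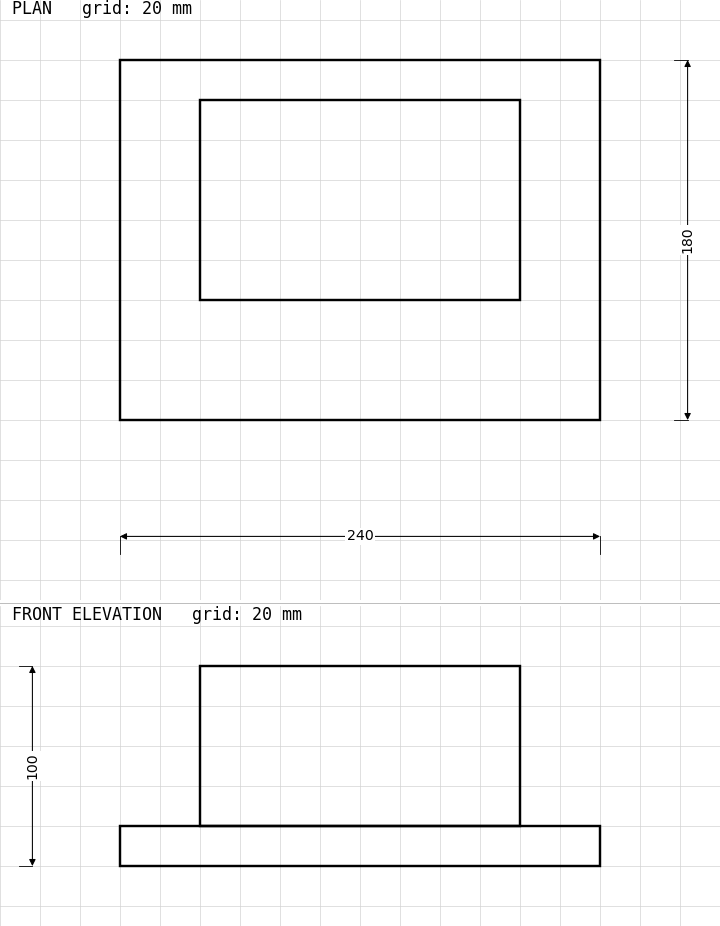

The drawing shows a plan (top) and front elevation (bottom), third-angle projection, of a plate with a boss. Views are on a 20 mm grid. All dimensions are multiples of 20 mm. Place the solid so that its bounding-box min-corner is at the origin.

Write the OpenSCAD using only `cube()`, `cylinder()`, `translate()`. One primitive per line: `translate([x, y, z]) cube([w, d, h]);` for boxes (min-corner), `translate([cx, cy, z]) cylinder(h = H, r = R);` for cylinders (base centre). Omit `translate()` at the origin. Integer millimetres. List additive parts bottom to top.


cube([240, 180, 20]);
translate([40, 60, 20]) cube([160, 100, 80]);


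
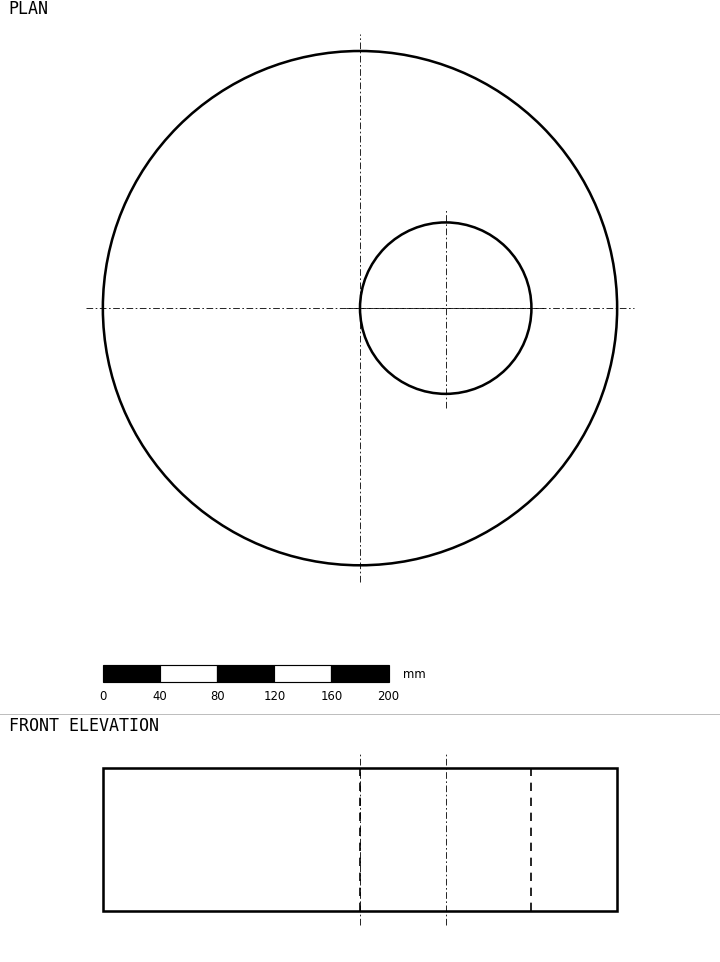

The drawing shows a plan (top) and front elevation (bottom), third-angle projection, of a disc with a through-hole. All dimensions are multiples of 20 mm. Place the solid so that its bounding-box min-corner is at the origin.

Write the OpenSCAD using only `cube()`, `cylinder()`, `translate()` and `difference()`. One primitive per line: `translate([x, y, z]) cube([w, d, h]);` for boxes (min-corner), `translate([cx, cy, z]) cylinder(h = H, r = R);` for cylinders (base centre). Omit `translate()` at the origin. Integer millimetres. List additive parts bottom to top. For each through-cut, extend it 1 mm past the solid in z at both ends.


difference() {
  translate([180, 180, 0]) cylinder(h = 100, r = 180);
  translate([240, 180, -1]) cylinder(h = 102, r = 60);
}
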